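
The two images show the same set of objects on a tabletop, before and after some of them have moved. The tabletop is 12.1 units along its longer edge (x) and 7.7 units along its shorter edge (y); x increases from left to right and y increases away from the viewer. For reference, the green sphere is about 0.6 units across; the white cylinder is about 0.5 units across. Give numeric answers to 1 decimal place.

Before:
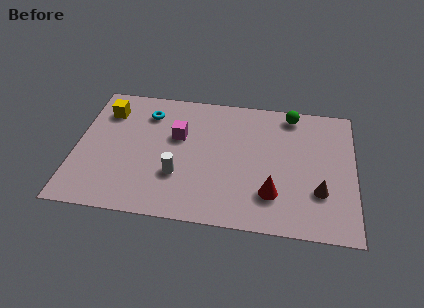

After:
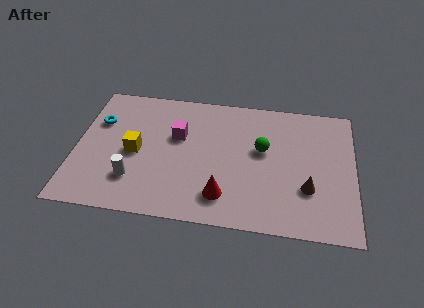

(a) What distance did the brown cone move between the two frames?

0.5

The brown cone moved from about (10.6, 2.4) to (10.1, 2.5), a distance of √(0.5² + 0.1²) ≈ 0.5.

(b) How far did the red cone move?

2.1

The red cone moved from about (8.6, 2.0) to (6.5, 1.6), a distance of √(2.1² + 0.4²) ≈ 2.1.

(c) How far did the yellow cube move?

2.7

From (1.2, 5.9) to (2.6, 3.6), the yellow cube covered √(1.4² + 2.3²) ≈ 2.7 units.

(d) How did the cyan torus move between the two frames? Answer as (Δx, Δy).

(-2.1, -0.8)

From the two frames, the cyan torus sits at roughly (3.0, 6.0) before and (0.9, 5.2) after.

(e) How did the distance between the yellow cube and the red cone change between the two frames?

-4.0

The distance was about 8.4 in the first image and 4.4 in the second, so they moved 4.0 units closer together.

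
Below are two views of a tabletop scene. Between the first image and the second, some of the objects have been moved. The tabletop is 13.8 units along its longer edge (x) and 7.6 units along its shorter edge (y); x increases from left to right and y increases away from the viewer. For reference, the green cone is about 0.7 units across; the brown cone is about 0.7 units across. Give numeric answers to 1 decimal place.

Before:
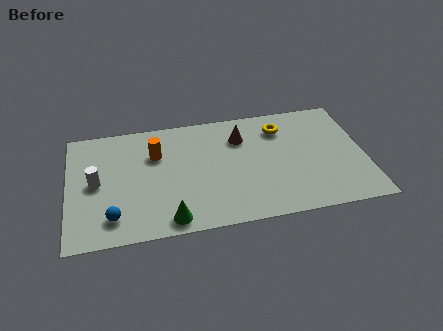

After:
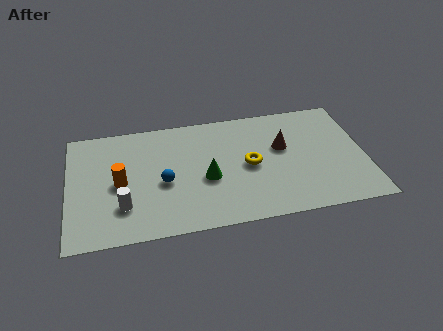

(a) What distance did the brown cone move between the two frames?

2.1

From (8.1, 5.6) to (10.0, 4.6), the brown cone covered √(1.9² + 1.0²) ≈ 2.1 units.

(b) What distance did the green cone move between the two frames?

2.9

The green cone moved from about (4.6, 0.9) to (6.4, 3.2), a distance of √(1.8² + 2.3²) ≈ 2.9.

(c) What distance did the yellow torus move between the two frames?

2.7

From (10.0, 5.9) to (8.4, 3.7), the yellow torus covered √(1.6² + 2.2²) ≈ 2.7 units.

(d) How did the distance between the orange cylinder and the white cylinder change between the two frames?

-1.6

The distance was about 3.1 in the first image and 1.5 in the second, so they moved 1.6 units closer together.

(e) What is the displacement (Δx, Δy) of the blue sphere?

(2.4, 1.8)

From the two frames, the blue sphere sits at roughly (2.0, 1.5) before and (4.4, 3.3) after.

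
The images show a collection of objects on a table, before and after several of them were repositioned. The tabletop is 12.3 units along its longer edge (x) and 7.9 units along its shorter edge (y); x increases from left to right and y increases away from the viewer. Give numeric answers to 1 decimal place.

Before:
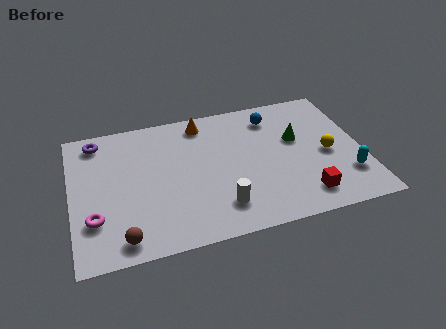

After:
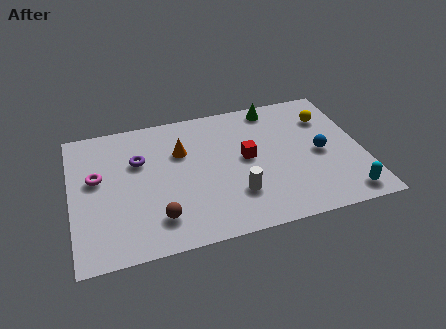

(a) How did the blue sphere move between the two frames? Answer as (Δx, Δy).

(1.8, -2.7)

From the two frames, the blue sphere sits at roughly (8.7, 6.4) before and (10.5, 3.7) after.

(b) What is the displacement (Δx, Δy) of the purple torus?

(1.7, -1.6)

The purple torus was at about (1.2, 6.8) and moved to about (2.9, 5.2).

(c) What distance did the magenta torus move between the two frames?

2.3

The magenta torus moved from about (0.9, 2.3) to (1.1, 4.6), a distance of √(0.2² + 2.3²) ≈ 2.3.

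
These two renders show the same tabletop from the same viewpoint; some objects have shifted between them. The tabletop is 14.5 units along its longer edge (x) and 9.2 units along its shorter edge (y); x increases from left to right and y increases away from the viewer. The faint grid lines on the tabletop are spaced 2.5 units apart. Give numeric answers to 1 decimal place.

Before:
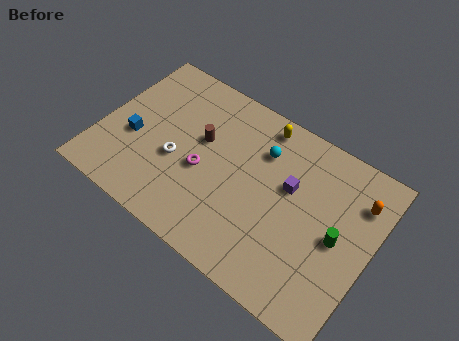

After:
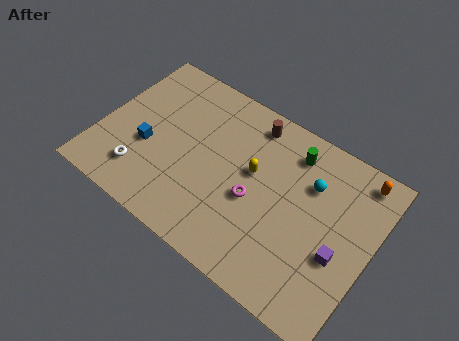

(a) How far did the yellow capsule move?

2.8

From (8.0, 8.1) to (8.1, 5.3), the yellow capsule covered √(0.1² + 2.8²) ≈ 2.8 units.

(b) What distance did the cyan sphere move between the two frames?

2.7

From (8.3, 6.7) to (11.0, 6.4), the cyan sphere covered √(2.7² + 0.3²) ≈ 2.7 units.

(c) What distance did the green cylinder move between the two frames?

4.3

The green cylinder moved from about (12.8, 4.4) to (9.8, 7.5), a distance of √(3.0² + 3.1²) ≈ 4.3.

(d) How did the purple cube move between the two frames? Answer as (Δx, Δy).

(3.0, -2.0)

From the two frames, the purple cube sits at roughly (10.0, 5.6) before and (13.0, 3.6) after.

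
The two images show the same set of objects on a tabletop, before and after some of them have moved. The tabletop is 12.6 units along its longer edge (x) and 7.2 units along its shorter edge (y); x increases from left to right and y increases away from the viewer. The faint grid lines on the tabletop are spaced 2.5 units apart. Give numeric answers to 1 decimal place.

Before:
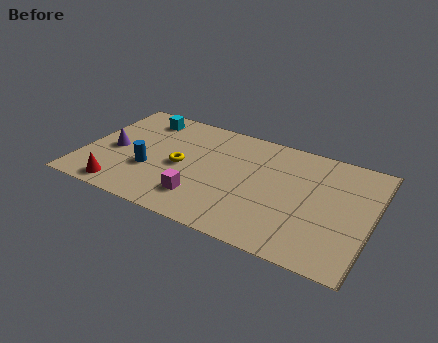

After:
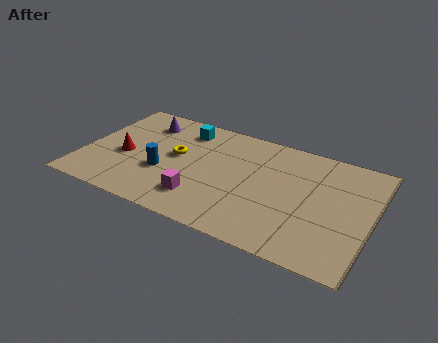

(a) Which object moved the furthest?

the purple cone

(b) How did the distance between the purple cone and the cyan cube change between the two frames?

-1.0

They were about 2.8 units apart before and 1.8 after — 1.0 units closer together.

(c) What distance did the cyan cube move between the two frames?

1.9

The cyan cube was near (2.2, 6.0) before and (4.1, 5.9) after, so it travelled √(1.9² + 0.1²) ≈ 1.9 units.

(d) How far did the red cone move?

2.2

From (2.0, 0.9) to (1.8, 3.1), the red cone covered √(0.2² + 2.2²) ≈ 2.2 units.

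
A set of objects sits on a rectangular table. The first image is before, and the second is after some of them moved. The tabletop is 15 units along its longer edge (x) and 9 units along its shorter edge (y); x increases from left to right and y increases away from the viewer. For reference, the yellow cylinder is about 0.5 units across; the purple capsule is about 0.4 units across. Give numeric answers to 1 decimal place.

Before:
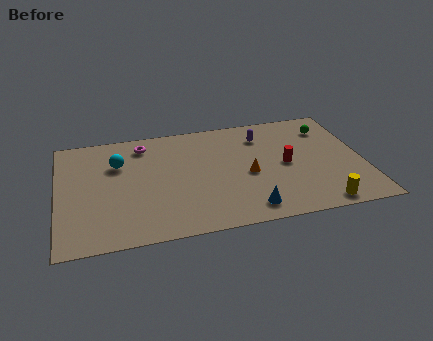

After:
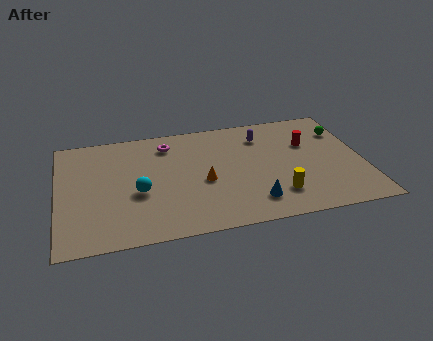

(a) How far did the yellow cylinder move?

2.3

The yellow cylinder moved from about (12.6, 0.9) to (10.6, 2.1), a distance of √(2.0² + 1.2²) ≈ 2.3.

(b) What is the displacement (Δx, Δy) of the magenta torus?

(1.2, -0.2)

The magenta torus was at about (4.3, 7.5) and moved to about (5.5, 7.3).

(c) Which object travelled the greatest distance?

the cyan sphere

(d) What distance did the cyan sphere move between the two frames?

2.7

The cyan sphere moved from about (3.0, 6.2) to (3.9, 3.7), a distance of √(0.9² + 2.5²) ≈ 2.7.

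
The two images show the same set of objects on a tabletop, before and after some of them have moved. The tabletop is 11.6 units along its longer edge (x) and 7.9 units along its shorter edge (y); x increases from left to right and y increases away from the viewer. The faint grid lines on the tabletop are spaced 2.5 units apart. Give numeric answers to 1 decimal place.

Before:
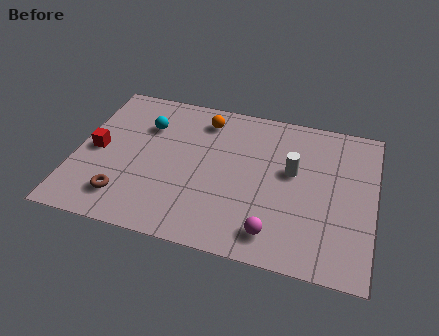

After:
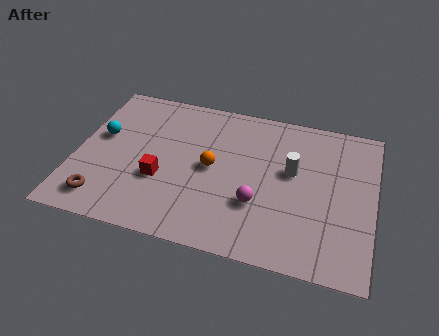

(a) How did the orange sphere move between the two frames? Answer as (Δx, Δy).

(0.5, -2.5)

The orange sphere was at about (4.8, 6.5) and moved to about (5.3, 4.0).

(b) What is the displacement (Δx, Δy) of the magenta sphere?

(-0.7, 1.3)

The magenta sphere was at about (7.9, 1.3) and moved to about (7.2, 2.6).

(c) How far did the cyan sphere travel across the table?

2.0

The cyan sphere moved from about (2.6, 5.6) to (0.9, 4.6), a distance of √(1.7² + 1.0²) ≈ 2.0.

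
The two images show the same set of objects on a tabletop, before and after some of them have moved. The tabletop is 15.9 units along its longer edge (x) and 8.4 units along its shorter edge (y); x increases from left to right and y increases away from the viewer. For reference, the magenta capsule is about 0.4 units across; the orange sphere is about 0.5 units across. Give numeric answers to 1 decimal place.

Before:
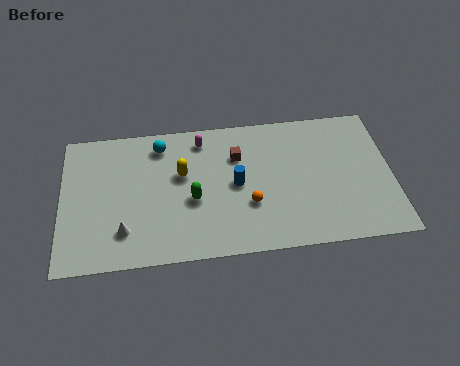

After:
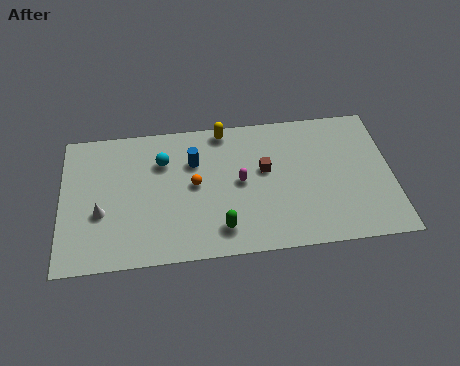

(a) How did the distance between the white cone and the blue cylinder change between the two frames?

-0.6

They were about 5.8 units apart before and 5.2 after — 0.6 units closer together.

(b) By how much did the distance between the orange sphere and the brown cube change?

+0.4

Before: roughly 3.0 units apart; after: 3.4. That's 0.4 units further apart.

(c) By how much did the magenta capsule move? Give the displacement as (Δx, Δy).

(1.8, -2.8)

The magenta capsule was at about (6.8, 7.1) and moved to about (8.6, 4.3).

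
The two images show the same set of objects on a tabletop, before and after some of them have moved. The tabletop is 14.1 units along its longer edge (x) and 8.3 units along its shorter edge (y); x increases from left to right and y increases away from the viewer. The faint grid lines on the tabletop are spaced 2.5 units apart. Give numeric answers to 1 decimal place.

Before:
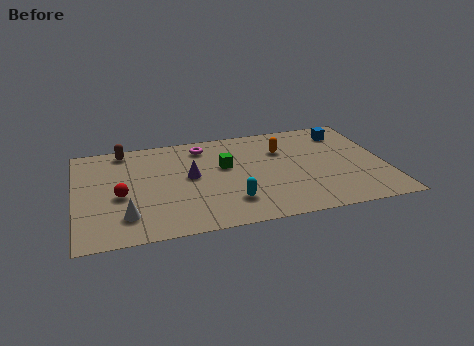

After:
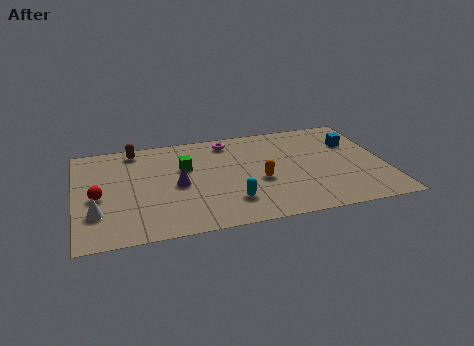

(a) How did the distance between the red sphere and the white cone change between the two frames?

-0.4

They were about 1.7 units apart before and 1.3 after — 0.4 units closer together.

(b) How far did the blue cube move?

1.0

From (12.5, 6.7) to (12.8, 5.7), the blue cube covered √(0.3² + 1.0²) ≈ 1.0 units.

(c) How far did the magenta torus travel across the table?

1.2

The magenta torus moved from about (5.9, 6.9) to (7.1, 7.1), a distance of √(1.2² + 0.2²) ≈ 1.2.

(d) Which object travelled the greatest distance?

the orange capsule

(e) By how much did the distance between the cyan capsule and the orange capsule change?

-2.6

Before: roughly 4.6 units apart; after: 2.0. That's 2.6 units closer together.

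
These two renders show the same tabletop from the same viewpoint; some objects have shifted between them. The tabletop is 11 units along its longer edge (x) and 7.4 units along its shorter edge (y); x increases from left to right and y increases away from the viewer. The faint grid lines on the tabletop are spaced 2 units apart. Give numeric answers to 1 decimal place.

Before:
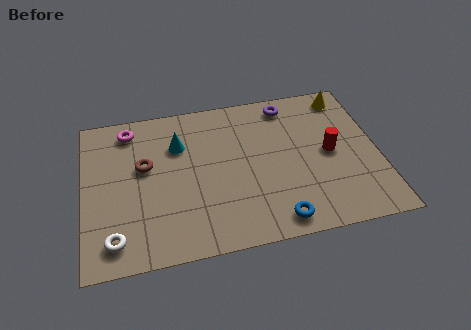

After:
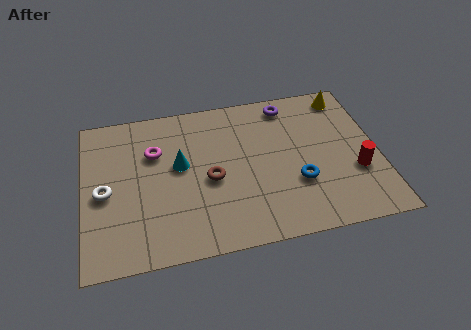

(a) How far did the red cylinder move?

1.4

From (9.2, 3.7) to (10.1, 2.6), the red cylinder covered √(0.9² + 1.1²) ≈ 1.4 units.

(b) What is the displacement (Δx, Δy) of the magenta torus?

(0.9, -1.3)

From the two frames, the magenta torus sits at roughly (1.8, 6.3) before and (2.7, 5.0) after.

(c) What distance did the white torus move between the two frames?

2.2

The white torus was near (1.1, 1.2) before and (0.8, 3.4) after, so it travelled √(0.3² + 2.2²) ≈ 2.2 units.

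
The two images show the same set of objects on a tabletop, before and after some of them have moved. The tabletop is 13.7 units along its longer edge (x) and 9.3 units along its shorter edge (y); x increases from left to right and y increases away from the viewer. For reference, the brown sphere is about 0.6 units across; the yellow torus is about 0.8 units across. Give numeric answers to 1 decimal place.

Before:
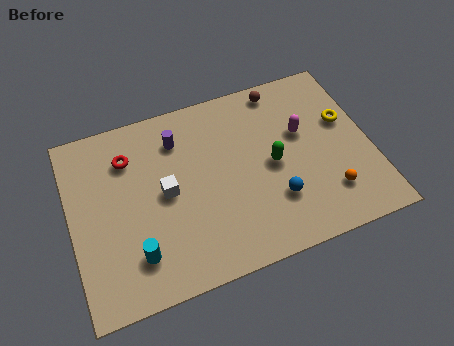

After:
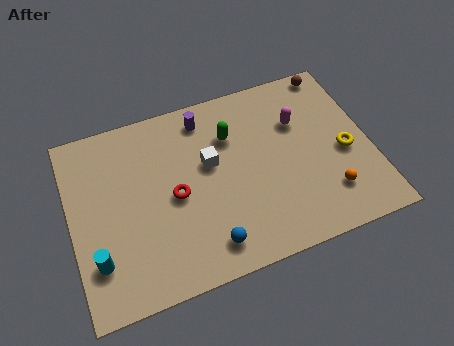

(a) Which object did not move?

the orange sphere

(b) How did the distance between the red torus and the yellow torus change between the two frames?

-2.2

They were about 10.0 units apart before and 7.8 after — 2.2 units closer together.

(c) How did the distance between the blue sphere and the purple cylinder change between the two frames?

+0.4

The distance was about 6.0 in the first image and 6.4 in the second, so they moved 0.4 units further apart.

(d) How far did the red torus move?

3.2

The red torus was near (2.8, 7.0) before and (4.7, 4.4) after, so it travelled √(1.9² + 2.6²) ≈ 3.2 units.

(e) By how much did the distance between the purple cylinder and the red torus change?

+1.6

The distance was about 2.3 in the first image and 3.9 in the second, so they moved 1.6 units further apart.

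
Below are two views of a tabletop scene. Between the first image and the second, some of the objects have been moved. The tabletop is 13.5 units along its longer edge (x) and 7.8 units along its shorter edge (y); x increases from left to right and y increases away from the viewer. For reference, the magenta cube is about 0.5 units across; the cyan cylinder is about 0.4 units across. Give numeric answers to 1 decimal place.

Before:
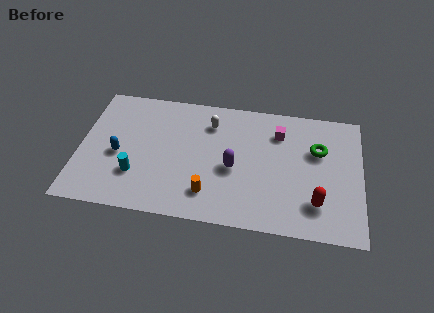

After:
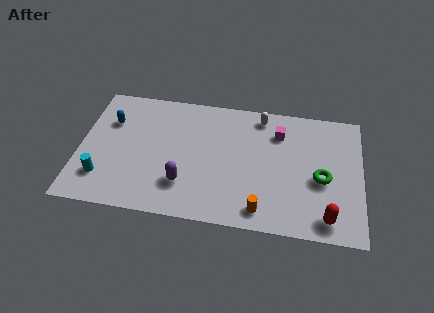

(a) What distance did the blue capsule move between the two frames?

2.1

From (1.9, 3.4) to (1.4, 5.4), the blue capsule covered √(0.5² + 2.0²) ≈ 2.1 units.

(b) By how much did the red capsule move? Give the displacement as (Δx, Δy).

(0.5, -0.8)

The red capsule was at about (11.4, 1.9) and moved to about (11.9, 1.1).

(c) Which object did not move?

the magenta cube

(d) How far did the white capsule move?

2.5

The white capsule was near (6.2, 6.0) before and (8.6, 6.8) after, so it travelled √(2.4² + 0.8²) ≈ 2.5 units.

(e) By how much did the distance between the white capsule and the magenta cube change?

-2.0

Before: roughly 3.3 units apart; after: 1.3. That's 2.0 units closer together.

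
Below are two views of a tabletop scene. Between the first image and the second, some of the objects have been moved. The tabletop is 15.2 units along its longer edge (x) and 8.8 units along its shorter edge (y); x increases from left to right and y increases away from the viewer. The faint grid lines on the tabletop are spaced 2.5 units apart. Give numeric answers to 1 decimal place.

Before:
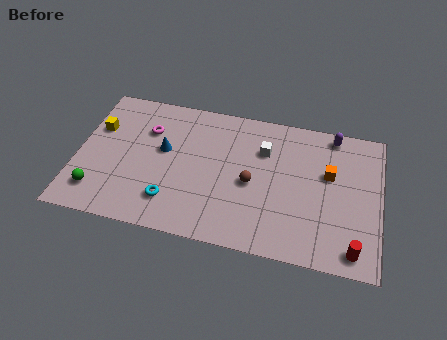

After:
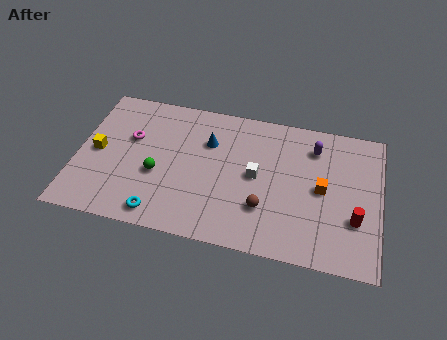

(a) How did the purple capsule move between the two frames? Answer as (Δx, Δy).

(-0.9, -1.0)

The purple capsule started near (12.7, 7.9) and ended near (11.8, 6.9).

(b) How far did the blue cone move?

2.4

From (4.3, 5.1) to (6.5, 6.1), the blue cone covered √(2.2² + 1.0²) ≈ 2.4 units.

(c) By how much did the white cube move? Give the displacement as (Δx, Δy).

(-0.3, -1.7)

The white cube started near (9.3, 6.2) and ended near (9.0, 4.5).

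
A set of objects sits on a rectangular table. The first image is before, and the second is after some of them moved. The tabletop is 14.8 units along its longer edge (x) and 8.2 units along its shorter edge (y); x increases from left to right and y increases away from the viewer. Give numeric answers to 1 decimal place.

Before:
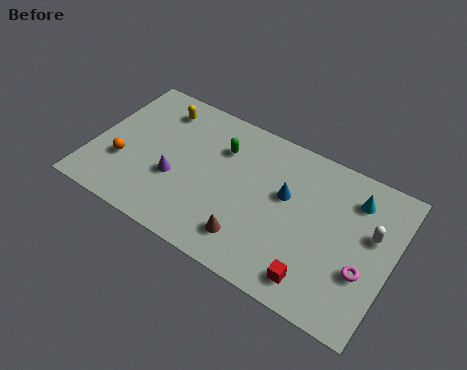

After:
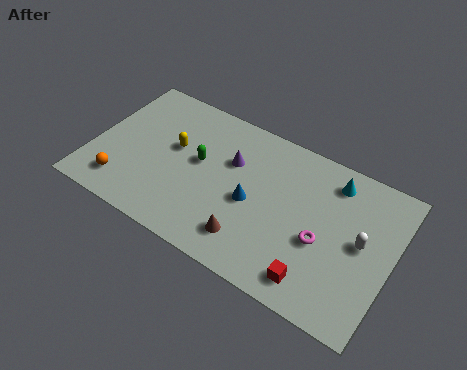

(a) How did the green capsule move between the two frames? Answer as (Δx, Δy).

(-0.9, -1.3)

From the two frames, the green capsule sits at roughly (6.1, 5.9) before and (5.2, 4.6) after.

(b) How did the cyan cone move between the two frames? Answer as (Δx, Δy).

(-1.1, 0.4)

The cyan cone started near (12.7, 6.4) and ended near (11.6, 6.8).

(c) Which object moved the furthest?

the purple cone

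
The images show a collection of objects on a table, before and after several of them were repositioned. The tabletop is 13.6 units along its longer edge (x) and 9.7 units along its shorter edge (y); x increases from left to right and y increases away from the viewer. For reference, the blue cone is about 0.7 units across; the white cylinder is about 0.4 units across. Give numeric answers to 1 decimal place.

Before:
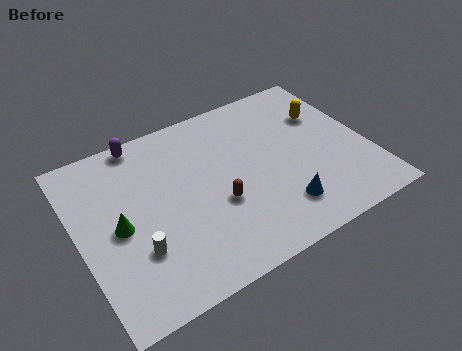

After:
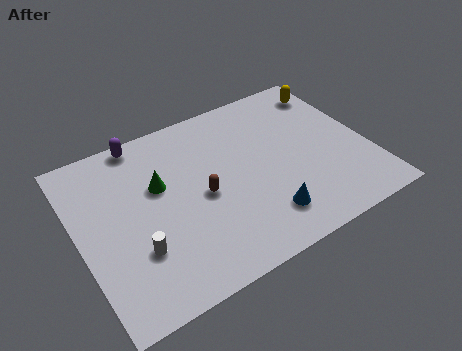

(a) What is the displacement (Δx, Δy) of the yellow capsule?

(0.6, 1.4)

From the two frames, the yellow capsule sits at roughly (12.0, 6.6) before and (12.6, 8.0) after.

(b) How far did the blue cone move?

0.8

The blue cone was near (9.0, 2.1) before and (8.2, 2.0) after, so it travelled √(0.8² + 0.1²) ≈ 0.8 units.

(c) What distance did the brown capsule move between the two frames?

1.0

The brown capsule was near (6.3, 3.7) before and (5.7, 4.5) after, so it travelled √(0.6² + 0.8²) ≈ 1.0 units.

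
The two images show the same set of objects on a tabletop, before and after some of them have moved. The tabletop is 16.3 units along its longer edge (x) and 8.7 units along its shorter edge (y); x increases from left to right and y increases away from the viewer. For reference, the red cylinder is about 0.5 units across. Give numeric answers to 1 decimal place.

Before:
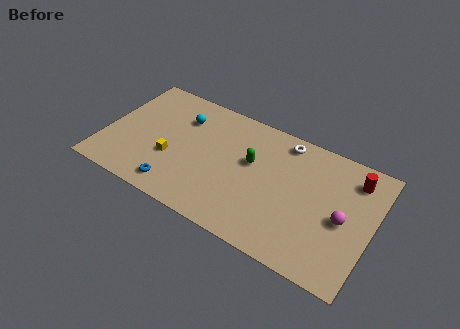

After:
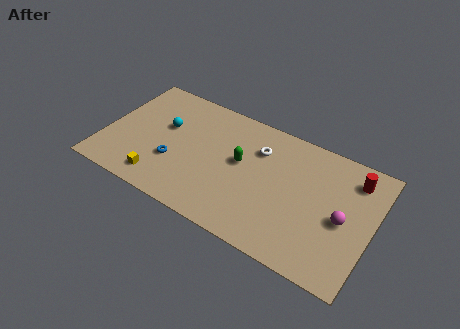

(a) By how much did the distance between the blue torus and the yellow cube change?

-0.3

The distance was about 2.0 in the first image and 1.7 in the second, so they moved 0.3 units closer together.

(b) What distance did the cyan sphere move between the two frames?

1.4

From (4.4, 6.4) to (3.5, 5.3), the cyan sphere covered √(0.9² + 1.1²) ≈ 1.4 units.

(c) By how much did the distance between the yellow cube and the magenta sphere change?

+0.7

Before: roughly 10.4 units apart; after: 11.1. That's 0.7 units further apart.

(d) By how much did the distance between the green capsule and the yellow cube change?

+0.6

The distance was about 5.1 in the first image and 5.7 in the second, so they moved 0.6 units further apart.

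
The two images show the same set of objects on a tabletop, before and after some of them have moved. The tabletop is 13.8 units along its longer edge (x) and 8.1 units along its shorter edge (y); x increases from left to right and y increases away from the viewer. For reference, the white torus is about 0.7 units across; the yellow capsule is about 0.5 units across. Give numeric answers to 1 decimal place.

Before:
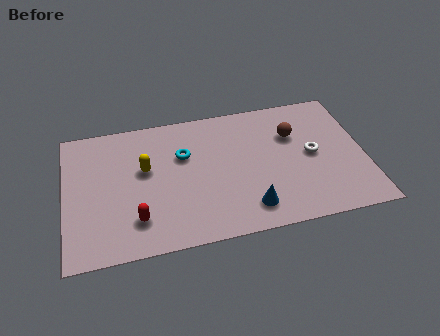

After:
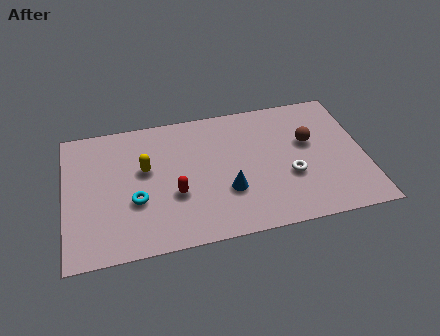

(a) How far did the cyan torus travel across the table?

3.3

From (5.5, 5.3) to (3.2, 3.0), the cyan torus covered √(2.3² + 2.3²) ≈ 3.3 units.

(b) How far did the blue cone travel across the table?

1.5

The blue cone moved from about (8.3, 1.5) to (7.4, 2.7), a distance of √(0.9² + 1.2²) ≈ 1.5.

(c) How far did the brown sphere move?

0.9

From (10.6, 5.5) to (11.3, 4.9), the brown sphere covered √(0.7² + 0.6²) ≈ 0.9 units.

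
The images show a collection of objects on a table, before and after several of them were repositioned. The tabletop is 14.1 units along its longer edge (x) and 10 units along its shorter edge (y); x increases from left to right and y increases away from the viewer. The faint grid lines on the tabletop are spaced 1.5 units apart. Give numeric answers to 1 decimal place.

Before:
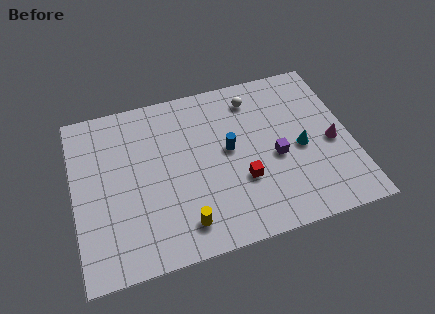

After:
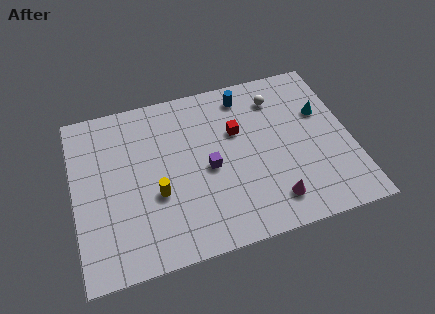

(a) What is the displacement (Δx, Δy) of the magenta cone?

(-3.3, -2.6)

From the two frames, the magenta cone sits at roughly (13.1, 4.4) before and (9.8, 1.8) after.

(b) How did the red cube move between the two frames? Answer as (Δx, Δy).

(0.0, 3.0)

From the two frames, the red cube sits at roughly (8.4, 3.4) before and (8.4, 6.4) after.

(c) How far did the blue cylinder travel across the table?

3.3

The blue cylinder was near (7.9, 5.4) before and (9.0, 8.5) after, so it travelled √(1.1² + 3.1²) ≈ 3.3 units.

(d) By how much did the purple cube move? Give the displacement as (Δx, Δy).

(-3.4, 0.3)

The purple cube started near (10.2, 4.3) and ended near (6.8, 4.6).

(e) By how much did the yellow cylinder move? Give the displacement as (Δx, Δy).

(-1.2, 2.1)

The yellow cylinder started near (5.3, 1.7) and ended near (4.1, 3.8).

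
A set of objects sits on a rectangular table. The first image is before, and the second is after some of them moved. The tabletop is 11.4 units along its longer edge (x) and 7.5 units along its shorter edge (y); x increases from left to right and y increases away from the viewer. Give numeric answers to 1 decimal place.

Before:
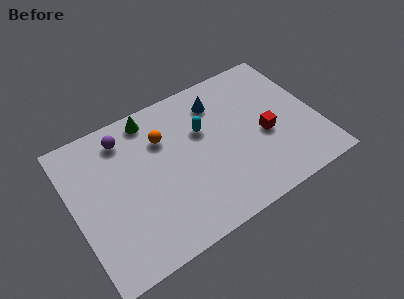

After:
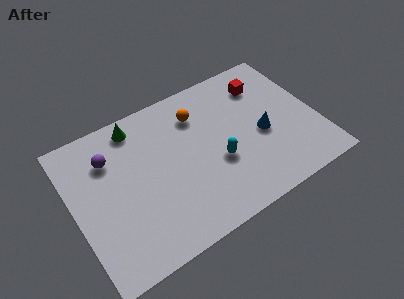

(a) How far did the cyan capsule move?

1.9

The cyan capsule moved from about (6.2, 4.8) to (6.6, 2.9), a distance of √(0.4² + 1.9²) ≈ 1.9.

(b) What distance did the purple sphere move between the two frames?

1.1

The purple sphere moved from about (2.7, 6.2) to (1.9, 5.5), a distance of √(0.8² + 0.7²) ≈ 1.1.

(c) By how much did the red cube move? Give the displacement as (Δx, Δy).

(0.4, 2.6)

From the two frames, the red cube sits at roughly (8.9, 3.2) before and (9.3, 5.8) after.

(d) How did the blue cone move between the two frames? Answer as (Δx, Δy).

(1.7, -2.6)

The blue cone started near (7.1, 5.9) and ended near (8.8, 3.3).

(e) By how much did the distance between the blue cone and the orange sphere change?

+0.8

They were about 2.8 units apart before and 3.6 after — 0.8 units further apart.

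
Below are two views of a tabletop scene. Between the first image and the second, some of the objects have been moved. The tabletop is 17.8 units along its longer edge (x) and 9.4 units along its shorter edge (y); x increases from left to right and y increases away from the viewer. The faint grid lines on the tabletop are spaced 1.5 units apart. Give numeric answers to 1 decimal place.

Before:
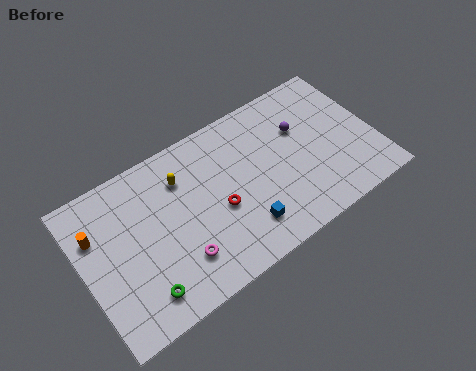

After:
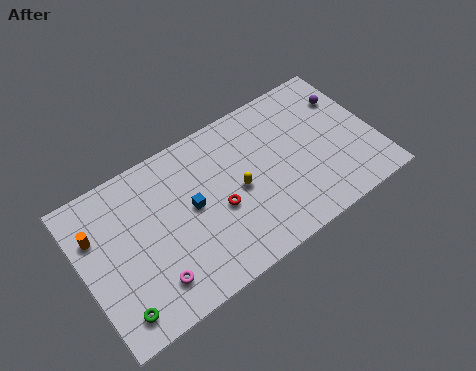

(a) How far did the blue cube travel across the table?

4.0

The blue cube was near (9.3, 2.1) before and (6.6, 5.0) after, so it travelled √(2.7² + 2.9²) ≈ 4.0 units.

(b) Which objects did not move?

the red torus and the orange cylinder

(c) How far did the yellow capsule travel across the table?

4.0

The yellow capsule was near (6.3, 7.0) before and (9.4, 4.5) after, so it travelled √(3.1² + 2.5²) ≈ 4.0 units.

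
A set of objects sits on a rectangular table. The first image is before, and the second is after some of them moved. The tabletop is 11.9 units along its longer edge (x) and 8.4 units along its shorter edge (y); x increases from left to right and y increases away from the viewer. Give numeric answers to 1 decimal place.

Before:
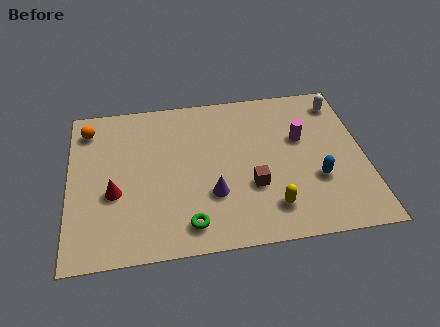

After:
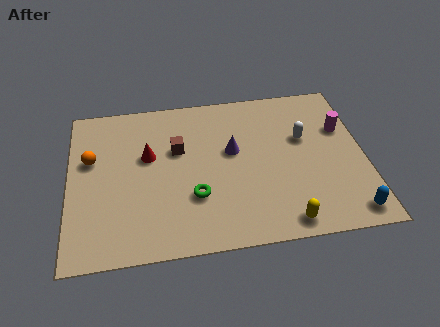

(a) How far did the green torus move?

1.4

The green torus moved from about (4.7, 1.3) to (5.0, 2.7), a distance of √(0.3² + 1.4²) ≈ 1.4.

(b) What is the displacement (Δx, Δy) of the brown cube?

(-2.9, 2.4)

From the two frames, the brown cube sits at roughly (7.3, 2.9) before and (4.4, 5.3) after.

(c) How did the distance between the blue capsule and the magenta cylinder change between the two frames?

+2.1

The distance was about 2.4 in the first image and 4.5 in the second, so they moved 2.1 units further apart.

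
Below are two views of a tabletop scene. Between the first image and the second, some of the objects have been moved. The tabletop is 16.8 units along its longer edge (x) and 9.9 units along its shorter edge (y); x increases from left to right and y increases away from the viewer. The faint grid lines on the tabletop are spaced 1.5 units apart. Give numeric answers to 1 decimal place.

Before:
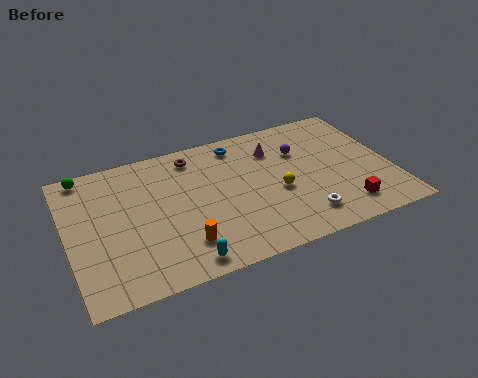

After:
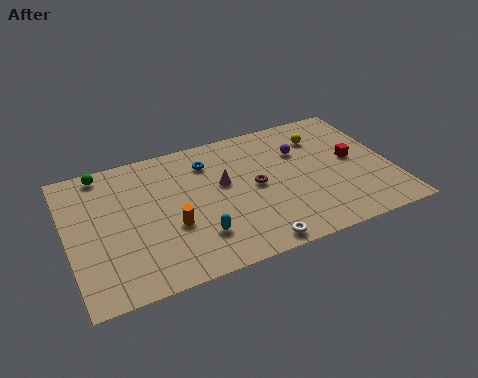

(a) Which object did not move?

the purple sphere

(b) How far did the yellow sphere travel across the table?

4.3

The yellow sphere moved from about (10.8, 4.2) to (13.5, 7.5), a distance of √(2.7² + 3.3²) ≈ 4.3.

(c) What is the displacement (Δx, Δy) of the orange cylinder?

(-0.4, 1.4)

The orange cylinder started near (5.6, 2.3) and ended near (5.2, 3.7).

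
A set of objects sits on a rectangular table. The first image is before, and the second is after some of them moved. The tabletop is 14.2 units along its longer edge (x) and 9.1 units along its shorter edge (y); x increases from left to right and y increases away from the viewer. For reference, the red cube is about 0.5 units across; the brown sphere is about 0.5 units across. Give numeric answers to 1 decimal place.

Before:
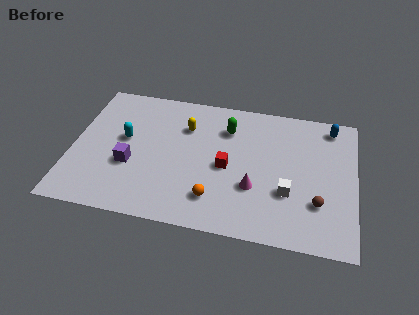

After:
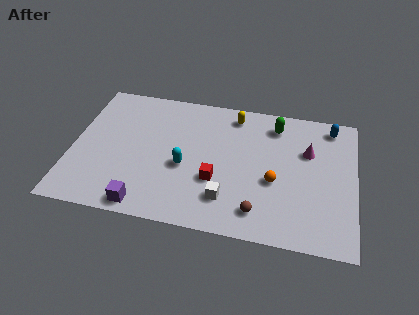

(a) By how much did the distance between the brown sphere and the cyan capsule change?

-5.7

Before: roughly 10.1 units apart; after: 4.4. That's 5.7 units closer together.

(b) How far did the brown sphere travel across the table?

3.1

The brown sphere moved from about (12.4, 2.7) to (9.5, 1.6), a distance of √(2.9² + 1.1²) ≈ 3.1.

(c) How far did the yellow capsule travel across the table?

2.7

The yellow capsule was near (5.6, 6.5) before and (8.0, 7.8) after, so it travelled √(2.4² + 1.3²) ≈ 2.7 units.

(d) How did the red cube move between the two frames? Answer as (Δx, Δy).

(-0.5, -1.0)

The red cube started near (7.8, 4.2) and ended near (7.3, 3.2).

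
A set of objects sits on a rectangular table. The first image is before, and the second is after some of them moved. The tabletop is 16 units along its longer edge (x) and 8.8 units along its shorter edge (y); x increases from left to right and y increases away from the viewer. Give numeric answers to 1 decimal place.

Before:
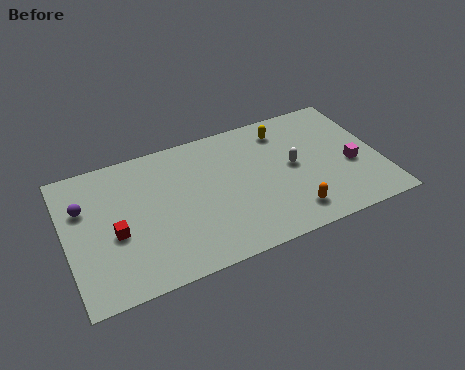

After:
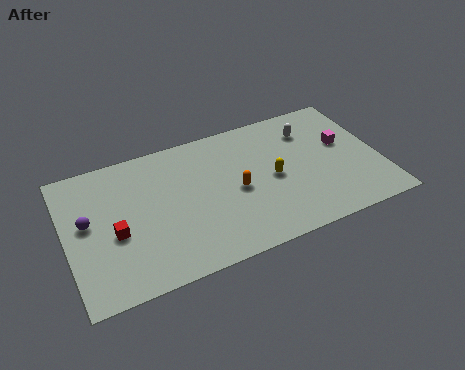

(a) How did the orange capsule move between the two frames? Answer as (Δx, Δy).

(-2.5, 2.5)

The orange capsule started near (11.1, 1.6) and ended near (8.6, 4.1).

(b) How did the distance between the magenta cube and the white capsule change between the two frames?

-0.9

They were about 3.1 units apart before and 2.2 after — 0.9 units closer together.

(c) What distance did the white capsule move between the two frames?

2.4

The white capsule moved from about (11.6, 4.6) to (12.7, 6.7), a distance of √(1.1² + 2.1²) ≈ 2.4.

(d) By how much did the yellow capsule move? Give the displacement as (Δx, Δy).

(-0.9, -3.0)

The yellow capsule started near (11.4, 7.2) and ended near (10.5, 4.2).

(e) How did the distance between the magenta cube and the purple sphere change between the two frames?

-0.5

Before: roughly 13.7 units apart; after: 13.2. That's 0.5 units closer together.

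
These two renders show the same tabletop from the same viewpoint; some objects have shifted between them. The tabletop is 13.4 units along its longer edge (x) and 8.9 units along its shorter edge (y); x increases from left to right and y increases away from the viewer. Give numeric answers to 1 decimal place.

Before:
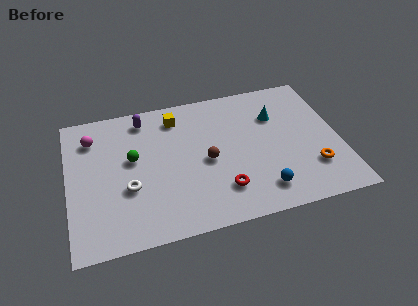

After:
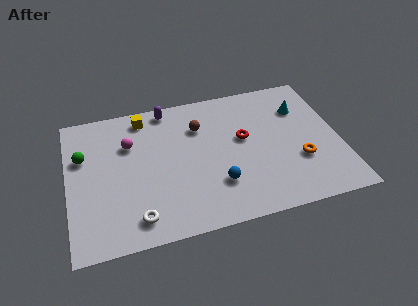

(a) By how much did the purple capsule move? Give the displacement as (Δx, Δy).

(1.2, 0.4)

From the two frames, the purple capsule sits at roughly (3.9, 7.6) before and (5.1, 8.0) after.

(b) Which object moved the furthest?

the red torus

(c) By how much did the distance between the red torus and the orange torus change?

-1.2

Before: roughly 4.5 units apart; after: 3.3. That's 1.2 units closer together.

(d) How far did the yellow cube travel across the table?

1.6

The yellow cube was near (5.5, 7.3) before and (3.9, 7.7) after, so it travelled √(1.6² + 0.4²) ≈ 1.6 units.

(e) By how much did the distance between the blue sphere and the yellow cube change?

-0.7

The distance was about 6.9 in the first image and 6.2 in the second, so they moved 0.7 units closer together.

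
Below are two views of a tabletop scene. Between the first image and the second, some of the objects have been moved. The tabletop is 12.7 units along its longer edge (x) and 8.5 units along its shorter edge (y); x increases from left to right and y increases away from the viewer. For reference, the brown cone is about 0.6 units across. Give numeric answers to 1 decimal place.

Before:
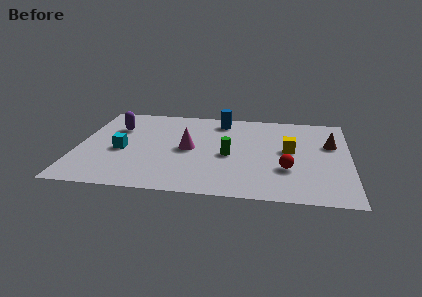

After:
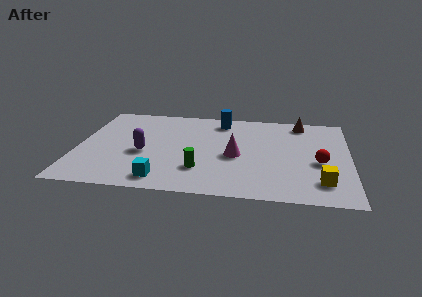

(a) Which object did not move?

the blue cylinder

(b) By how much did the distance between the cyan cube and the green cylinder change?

-3.0

The distance was about 5.0 in the first image and 2.0 in the second, so they moved 3.0 units closer together.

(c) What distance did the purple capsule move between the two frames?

2.7

From (1.7, 5.9) to (3.1, 3.6), the purple capsule covered √(1.4² + 2.3²) ≈ 2.7 units.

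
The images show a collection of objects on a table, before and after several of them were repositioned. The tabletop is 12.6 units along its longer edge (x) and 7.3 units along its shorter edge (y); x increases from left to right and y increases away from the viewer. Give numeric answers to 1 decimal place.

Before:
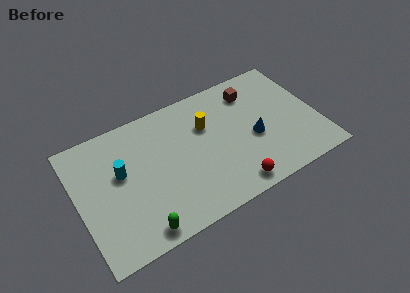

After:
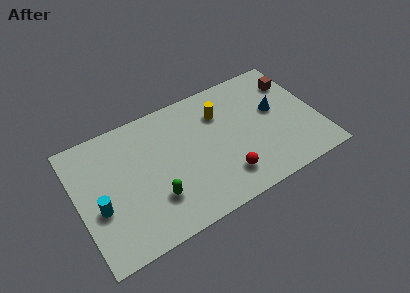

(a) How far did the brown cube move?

2.2

The brown cube moved from about (9.5, 5.8) to (11.7, 5.5), a distance of √(2.2² + 0.3²) ≈ 2.2.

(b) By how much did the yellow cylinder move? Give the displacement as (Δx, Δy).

(0.8, 0.4)

The yellow cylinder started near (6.9, 4.9) and ended near (7.7, 5.3).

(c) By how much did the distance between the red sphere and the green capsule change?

-1.3

They were about 4.9 units apart before and 3.6 after — 1.3 units closer together.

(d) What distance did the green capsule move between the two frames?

1.6

The green capsule moved from about (2.8, 0.8) to (3.8, 2.1), a distance of √(1.0² + 1.3²) ≈ 1.6.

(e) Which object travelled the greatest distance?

the brown cube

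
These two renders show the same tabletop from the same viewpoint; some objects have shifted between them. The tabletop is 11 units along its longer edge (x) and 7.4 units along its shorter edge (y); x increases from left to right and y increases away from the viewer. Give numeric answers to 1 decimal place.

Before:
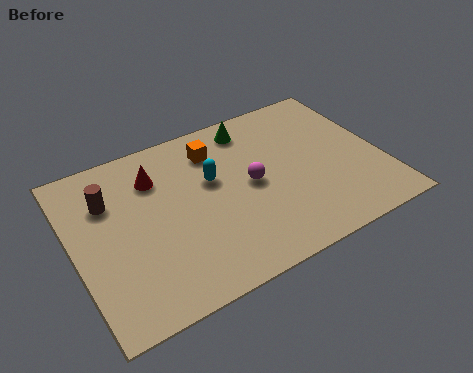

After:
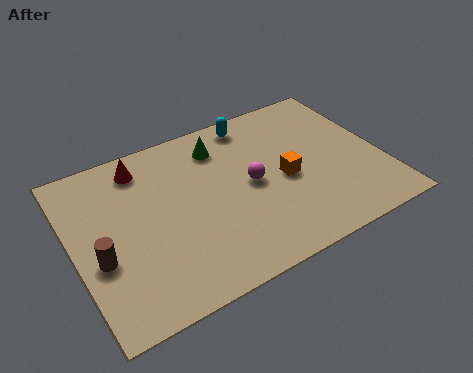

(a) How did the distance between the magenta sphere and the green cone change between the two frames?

-0.3

The distance was about 2.6 in the first image and 2.3 in the second, so they moved 0.3 units closer together.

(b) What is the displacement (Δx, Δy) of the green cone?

(-1.2, -0.4)

The green cone started near (6.7, 6.3) and ended near (5.5, 5.9).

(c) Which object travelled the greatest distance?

the orange cube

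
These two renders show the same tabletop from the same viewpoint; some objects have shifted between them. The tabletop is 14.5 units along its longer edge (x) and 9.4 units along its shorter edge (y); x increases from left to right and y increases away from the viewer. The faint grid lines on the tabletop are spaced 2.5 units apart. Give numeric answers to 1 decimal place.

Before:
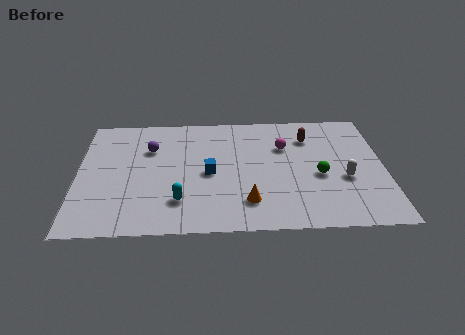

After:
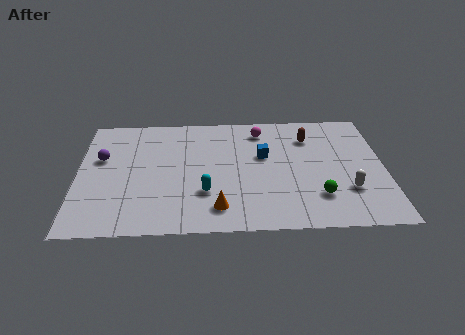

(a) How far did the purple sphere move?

2.4

From (3.4, 6.5) to (1.1, 5.8), the purple sphere covered √(2.3² + 0.7²) ≈ 2.4 units.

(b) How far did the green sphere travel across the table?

1.6

From (11.4, 4.0) to (11.3, 2.4), the green sphere covered √(0.1² + 1.6²) ≈ 1.6 units.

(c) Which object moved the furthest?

the blue cube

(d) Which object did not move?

the brown capsule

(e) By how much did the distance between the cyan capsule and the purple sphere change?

+1.3

They were about 4.4 units apart before and 5.7 after — 1.3 units further apart.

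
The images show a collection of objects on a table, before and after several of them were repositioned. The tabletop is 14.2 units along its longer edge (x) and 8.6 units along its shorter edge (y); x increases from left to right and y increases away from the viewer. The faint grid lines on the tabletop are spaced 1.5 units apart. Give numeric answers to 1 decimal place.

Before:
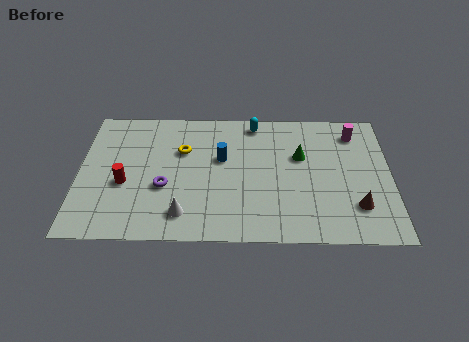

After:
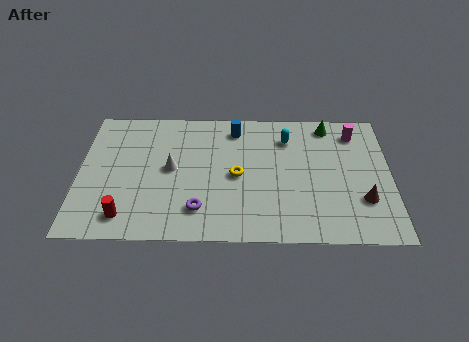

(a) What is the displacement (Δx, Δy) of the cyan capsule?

(1.5, -1.0)

The cyan capsule was at about (8.0, 7.6) and moved to about (9.5, 6.6).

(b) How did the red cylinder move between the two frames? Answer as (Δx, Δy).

(0.1, -2.1)

The red cylinder was at about (2.1, 3.5) and moved to about (2.2, 1.4).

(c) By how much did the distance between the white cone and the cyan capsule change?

-1.1

They were about 6.8 units apart before and 5.7 after — 1.1 units closer together.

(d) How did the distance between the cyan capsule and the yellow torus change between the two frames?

-0.4

The distance was about 3.8 in the first image and 3.4 in the second, so they moved 0.4 units closer together.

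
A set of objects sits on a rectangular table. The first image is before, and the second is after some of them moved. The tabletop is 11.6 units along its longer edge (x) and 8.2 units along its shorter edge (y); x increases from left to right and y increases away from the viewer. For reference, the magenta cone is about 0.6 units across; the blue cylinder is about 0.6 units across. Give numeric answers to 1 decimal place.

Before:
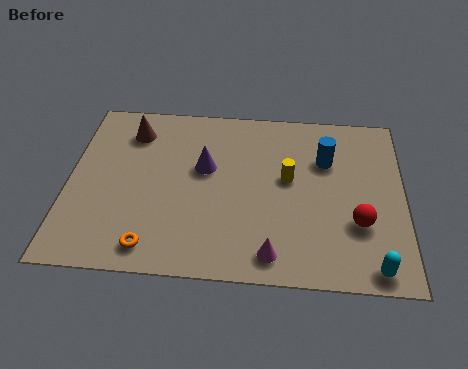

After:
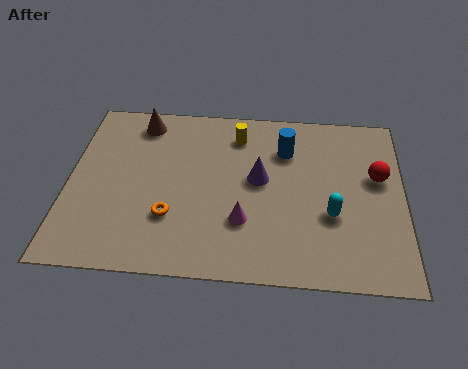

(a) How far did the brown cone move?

0.6

The brown cone moved from about (2.1, 6.5) to (2.4, 7.0), a distance of √(0.3² + 0.5²) ≈ 0.6.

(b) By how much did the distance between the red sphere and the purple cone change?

-1.6

They were about 5.7 units apart before and 4.1 after — 1.6 units closer together.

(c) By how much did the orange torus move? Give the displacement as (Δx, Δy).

(0.6, 1.4)

The orange torus started near (3.0, 1.1) and ended near (3.6, 2.5).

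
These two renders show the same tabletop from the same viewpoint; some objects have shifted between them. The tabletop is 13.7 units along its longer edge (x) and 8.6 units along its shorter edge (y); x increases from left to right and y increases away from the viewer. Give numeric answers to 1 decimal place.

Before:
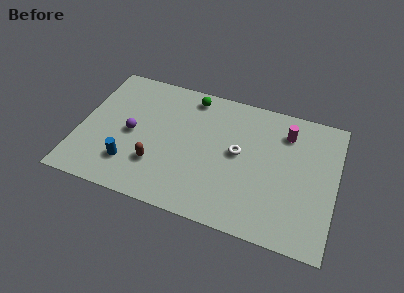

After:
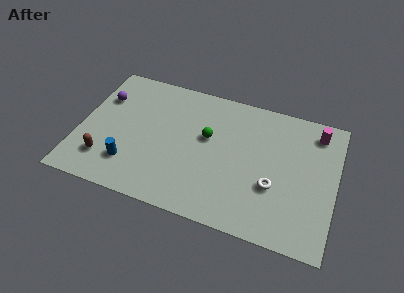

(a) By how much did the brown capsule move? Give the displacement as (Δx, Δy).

(-2.7, -0.5)

From the two frames, the brown capsule sits at roughly (4.3, 2.5) before and (1.6, 2.0) after.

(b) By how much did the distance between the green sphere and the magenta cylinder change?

+0.8

Before: roughly 5.3 units apart; after: 6.1. That's 0.8 units further apart.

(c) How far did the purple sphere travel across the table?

2.6

The purple sphere moved from about (2.8, 4.1) to (1.0, 6.0), a distance of √(1.8² + 1.9²) ≈ 2.6.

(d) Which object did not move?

the blue cylinder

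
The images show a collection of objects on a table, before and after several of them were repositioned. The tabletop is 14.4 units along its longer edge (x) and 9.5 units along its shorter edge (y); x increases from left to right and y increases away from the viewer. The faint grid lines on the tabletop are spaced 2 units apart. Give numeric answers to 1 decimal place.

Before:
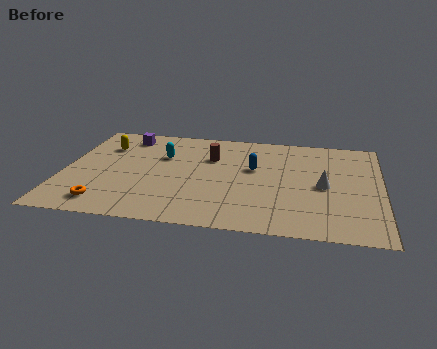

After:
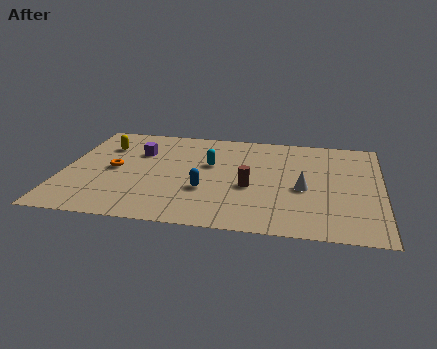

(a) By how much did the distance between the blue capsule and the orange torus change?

-3.3

Before: roughly 7.7 units apart; after: 4.4. That's 3.3 units closer together.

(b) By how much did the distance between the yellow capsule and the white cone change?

-0.8

Before: roughly 10.4 units apart; after: 9.6. That's 0.8 units closer together.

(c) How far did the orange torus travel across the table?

3.2

The orange torus was near (2.1, 1.5) before and (2.3, 4.7) after, so it travelled √(0.2² + 3.2²) ≈ 3.2 units.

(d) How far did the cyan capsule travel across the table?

2.3

The cyan capsule was near (4.4, 6.3) before and (6.6, 5.8) after, so it travelled √(2.2² + 0.5²) ≈ 2.3 units.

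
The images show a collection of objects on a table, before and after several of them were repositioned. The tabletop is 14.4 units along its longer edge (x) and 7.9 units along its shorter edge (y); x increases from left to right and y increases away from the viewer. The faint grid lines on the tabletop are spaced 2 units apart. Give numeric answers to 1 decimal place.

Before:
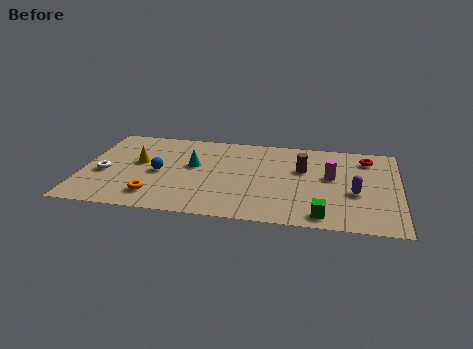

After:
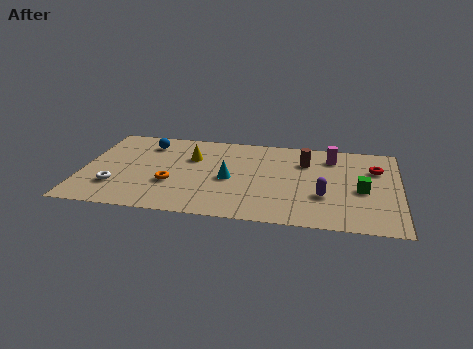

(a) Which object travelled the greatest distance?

the green cube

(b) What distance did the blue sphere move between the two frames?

2.7

From (3.5, 3.7) to (2.8, 6.3), the blue sphere covered √(0.7² + 2.6²) ≈ 2.7 units.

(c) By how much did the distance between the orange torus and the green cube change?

+1.0

They were about 7.6 units apart before and 8.6 after — 1.0 units further apart.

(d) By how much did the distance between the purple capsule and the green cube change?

-0.7

Before: roughly 2.6 units apart; after: 1.9. That's 0.7 units closer together.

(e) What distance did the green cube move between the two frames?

3.0

The green cube moved from about (11.0, 1.0) to (12.7, 3.5), a distance of √(1.7² + 2.5²) ≈ 3.0.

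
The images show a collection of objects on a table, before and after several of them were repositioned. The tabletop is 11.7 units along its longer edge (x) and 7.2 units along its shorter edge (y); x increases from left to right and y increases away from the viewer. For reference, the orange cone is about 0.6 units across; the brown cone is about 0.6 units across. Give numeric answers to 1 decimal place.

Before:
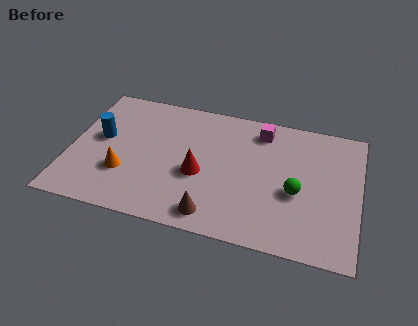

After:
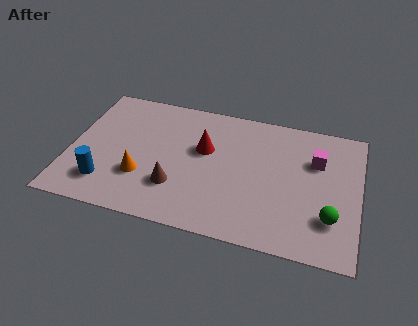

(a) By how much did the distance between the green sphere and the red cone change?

+1.8

Before: roughly 3.9 units apart; after: 5.7. That's 1.8 units further apart.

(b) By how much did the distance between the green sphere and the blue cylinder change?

+0.9

The distance was about 8.1 in the first image and 9.0 in the second, so they moved 0.9 units further apart.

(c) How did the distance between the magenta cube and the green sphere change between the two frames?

-0.4

Before: roughly 3.4 units apart; after: 3.0. That's 0.4 units closer together.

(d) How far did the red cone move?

1.4

The red cone moved from about (5.3, 3.0) to (5.4, 4.4), a distance of √(0.1² + 1.4²) ≈ 1.4.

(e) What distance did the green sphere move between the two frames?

1.7

From (9.2, 3.0) to (10.6, 2.0), the green sphere covered √(1.4² + 1.0²) ≈ 1.7 units.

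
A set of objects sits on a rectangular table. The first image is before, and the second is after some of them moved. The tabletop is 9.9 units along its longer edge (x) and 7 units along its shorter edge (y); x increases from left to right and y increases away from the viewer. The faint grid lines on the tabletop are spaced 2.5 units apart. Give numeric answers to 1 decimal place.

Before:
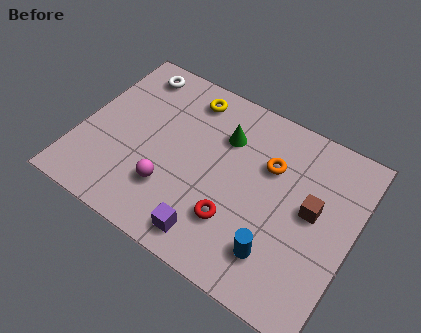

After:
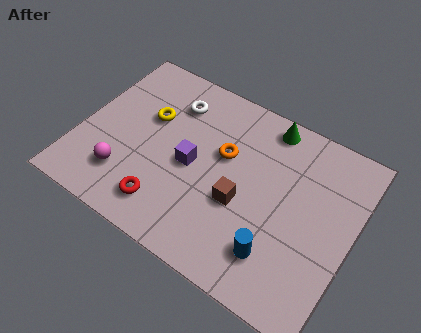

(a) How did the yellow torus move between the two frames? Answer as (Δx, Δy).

(-1.2, -1.5)

The yellow torus started near (3.5, 5.9) and ended near (2.3, 4.4).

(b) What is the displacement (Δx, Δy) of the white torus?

(1.6, -0.6)

From the two frames, the white torus sits at roughly (1.4, 6.0) before and (3.0, 5.4) after.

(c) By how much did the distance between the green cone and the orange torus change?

+0.6

Before: roughly 1.7 units apart; after: 2.3. That's 0.6 units further apart.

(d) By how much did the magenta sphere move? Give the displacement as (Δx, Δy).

(-1.6, -0.3)

The magenta sphere was at about (3.5, 2.0) and moved to about (1.9, 1.7).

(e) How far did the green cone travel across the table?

1.8

From (5.0, 5.0) to (6.4, 6.2), the green cone covered √(1.4² + 1.2²) ≈ 1.8 units.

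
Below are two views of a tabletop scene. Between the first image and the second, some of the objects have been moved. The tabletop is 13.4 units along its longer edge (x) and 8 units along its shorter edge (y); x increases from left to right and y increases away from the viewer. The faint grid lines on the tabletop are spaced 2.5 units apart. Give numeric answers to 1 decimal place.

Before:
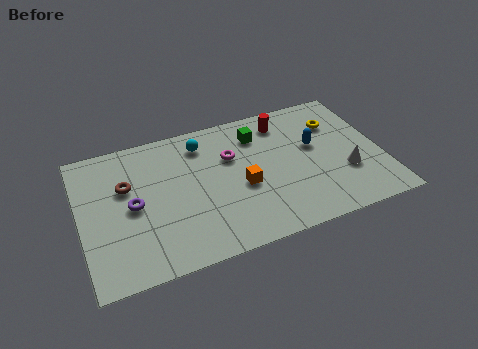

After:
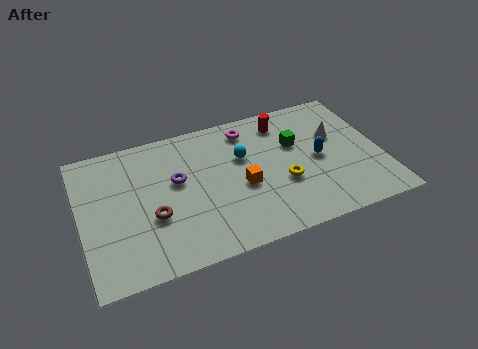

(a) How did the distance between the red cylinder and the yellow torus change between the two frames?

+1.2

Before: roughly 2.4 units apart; after: 3.6. That's 1.2 units further apart.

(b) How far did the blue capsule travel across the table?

0.8

From (10.5, 4.7) to (10.6, 3.9), the blue capsule covered √(0.1² + 0.8²) ≈ 0.8 units.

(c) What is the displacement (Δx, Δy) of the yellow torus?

(-2.7, -2.8)

The yellow torus was at about (11.6, 5.8) and moved to about (8.9, 3.0).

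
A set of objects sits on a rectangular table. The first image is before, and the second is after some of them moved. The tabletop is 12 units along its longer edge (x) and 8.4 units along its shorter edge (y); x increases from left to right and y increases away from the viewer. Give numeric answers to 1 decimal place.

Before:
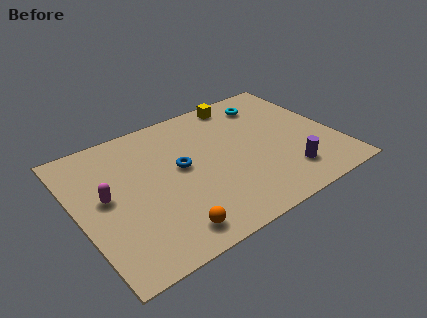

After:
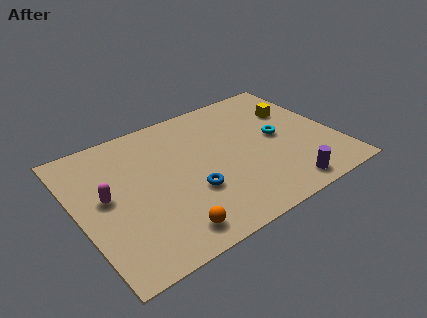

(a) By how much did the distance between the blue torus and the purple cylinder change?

-0.9

The distance was about 5.3 in the first image and 4.4 in the second, so they moved 0.9 units closer together.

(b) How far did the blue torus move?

1.7

The blue torus was near (4.8, 4.6) before and (5.0, 2.9) after, so it travelled √(0.2² + 1.7²) ≈ 1.7 units.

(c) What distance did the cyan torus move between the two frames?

2.5

The cyan torus was near (9.4, 6.8) before and (9.4, 4.3) after, so it travelled √(0.0² + 2.5²) ≈ 2.5 units.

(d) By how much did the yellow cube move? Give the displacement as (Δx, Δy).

(2.3, -1.8)

From the two frames, the yellow cube sits at roughly (8.2, 7.5) before and (10.5, 5.7) after.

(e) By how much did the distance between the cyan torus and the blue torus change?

-0.5

They were about 5.1 units apart before and 4.6 after — 0.5 units closer together.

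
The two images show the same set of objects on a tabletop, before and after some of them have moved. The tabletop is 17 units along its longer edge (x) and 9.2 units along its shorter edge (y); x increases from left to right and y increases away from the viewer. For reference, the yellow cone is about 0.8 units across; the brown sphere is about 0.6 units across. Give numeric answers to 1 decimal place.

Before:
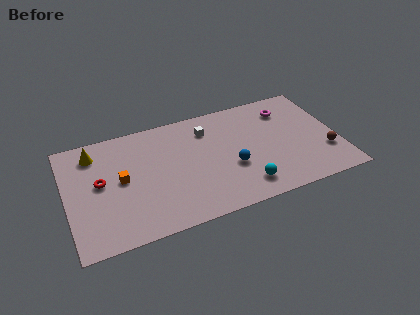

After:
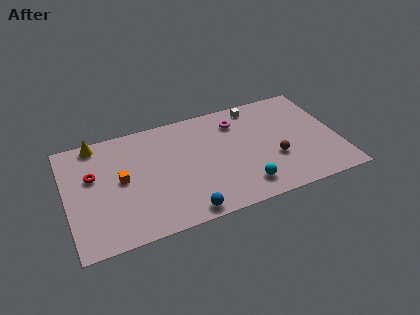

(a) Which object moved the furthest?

the blue sphere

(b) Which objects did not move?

the orange cube and the cyan sphere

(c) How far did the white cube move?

3.4

From (9.0, 7.1) to (12.2, 8.1), the white cube covered √(3.2² + 1.0²) ≈ 3.4 units.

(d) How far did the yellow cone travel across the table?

0.8

From (1.9, 7.5) to (2.1, 8.3), the yellow cone covered √(0.2² + 0.8²) ≈ 0.8 units.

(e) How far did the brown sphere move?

3.2

The brown sphere moved from about (16.1, 2.8) to (12.9, 3.3), a distance of √(3.2² + 0.5²) ≈ 3.2.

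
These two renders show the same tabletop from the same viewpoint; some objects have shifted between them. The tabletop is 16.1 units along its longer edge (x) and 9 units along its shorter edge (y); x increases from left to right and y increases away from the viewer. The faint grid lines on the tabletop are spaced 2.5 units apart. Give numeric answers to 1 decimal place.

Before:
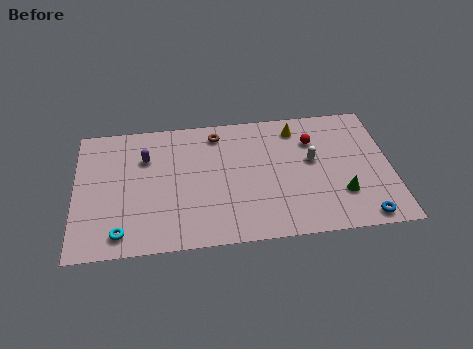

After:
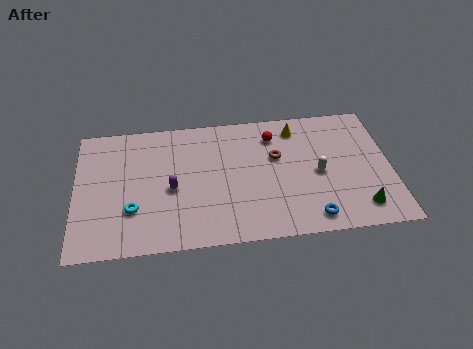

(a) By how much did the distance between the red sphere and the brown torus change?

-3.5

The distance was about 5.0 in the first image and 1.5 in the second, so they moved 3.5 units closer together.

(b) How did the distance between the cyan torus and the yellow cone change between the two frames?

-1.3

The distance was about 11.0 in the first image and 9.7 in the second, so they moved 1.3 units closer together.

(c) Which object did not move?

the yellow cone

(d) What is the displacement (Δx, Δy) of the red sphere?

(-2.0, 0.6)

From the two frames, the red sphere sits at roughly (12.2, 6.5) before and (10.2, 7.1) after.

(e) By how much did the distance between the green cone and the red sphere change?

+2.8

The distance was about 4.1 in the first image and 6.9 in the second, so they moved 2.8 units further apart.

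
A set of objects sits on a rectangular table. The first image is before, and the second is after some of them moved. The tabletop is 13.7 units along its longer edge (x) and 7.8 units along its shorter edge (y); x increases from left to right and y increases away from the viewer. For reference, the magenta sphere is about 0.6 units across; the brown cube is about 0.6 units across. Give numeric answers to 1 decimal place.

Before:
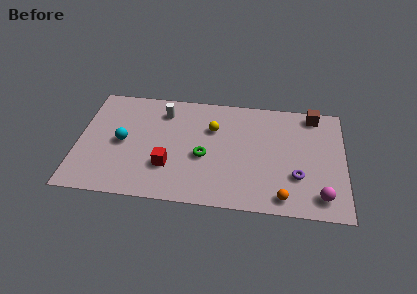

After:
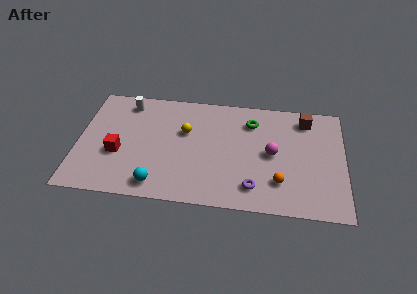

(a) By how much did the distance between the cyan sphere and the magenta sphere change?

-4.1

The distance was about 10.5 in the first image and 6.4 in the second, so they moved 4.1 units closer together.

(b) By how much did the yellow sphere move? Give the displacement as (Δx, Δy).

(-1.4, -0.4)

The yellow sphere started near (6.9, 5.3) and ended near (5.5, 4.9).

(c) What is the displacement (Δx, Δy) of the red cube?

(-2.6, 0.6)

The red cube started near (4.7, 2.4) and ended near (2.1, 3.0).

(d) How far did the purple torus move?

2.4

From (11.3, 2.5) to (9.1, 1.5), the purple torus covered √(2.2² + 1.0²) ≈ 2.4 units.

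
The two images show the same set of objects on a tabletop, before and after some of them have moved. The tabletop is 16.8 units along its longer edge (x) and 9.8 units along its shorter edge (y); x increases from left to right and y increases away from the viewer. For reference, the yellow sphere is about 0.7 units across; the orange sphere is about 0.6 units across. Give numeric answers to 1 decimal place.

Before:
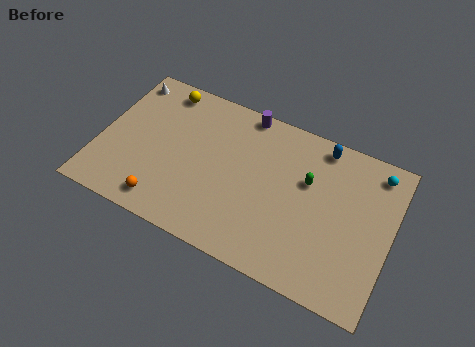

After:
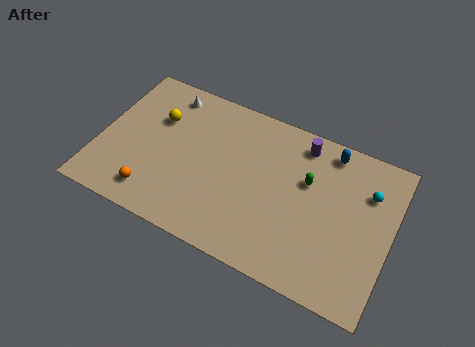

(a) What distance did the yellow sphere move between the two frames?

2.0

From (3.1, 8.6) to (3.1, 6.6), the yellow sphere covered √(0.0² + 2.0²) ≈ 2.0 units.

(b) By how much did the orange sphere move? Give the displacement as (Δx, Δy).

(-0.7, 0.3)

The orange sphere was at about (4.2, 1.4) and moved to about (3.5, 1.7).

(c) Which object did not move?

the green capsule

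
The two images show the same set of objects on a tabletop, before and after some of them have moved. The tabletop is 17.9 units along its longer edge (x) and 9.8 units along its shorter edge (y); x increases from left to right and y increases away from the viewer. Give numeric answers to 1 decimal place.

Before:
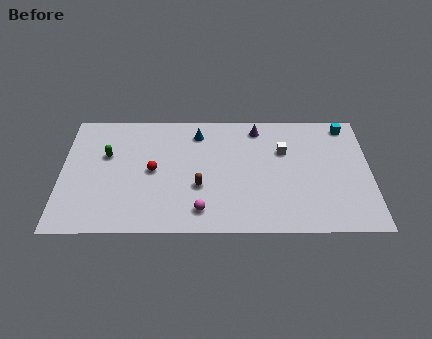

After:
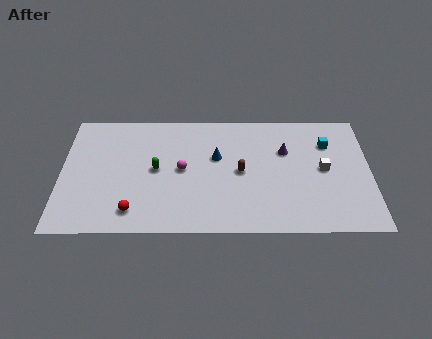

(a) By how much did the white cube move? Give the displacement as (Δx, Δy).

(2.3, -1.5)

The white cube was at about (12.9, 6.5) and moved to about (15.2, 5.0).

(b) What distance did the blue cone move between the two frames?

2.3

The blue cone was near (7.9, 8.0) before and (9.0, 6.0) after, so it travelled √(1.1² + 2.0²) ≈ 2.3 units.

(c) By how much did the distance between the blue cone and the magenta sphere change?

-4.1

The distance was about 6.3 in the first image and 2.2 in the second, so they moved 4.1 units closer together.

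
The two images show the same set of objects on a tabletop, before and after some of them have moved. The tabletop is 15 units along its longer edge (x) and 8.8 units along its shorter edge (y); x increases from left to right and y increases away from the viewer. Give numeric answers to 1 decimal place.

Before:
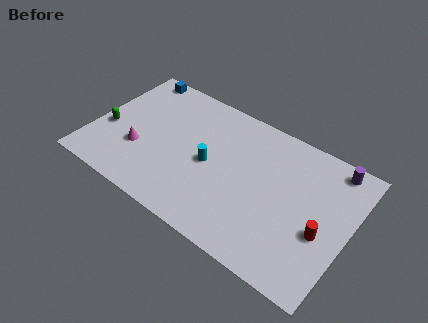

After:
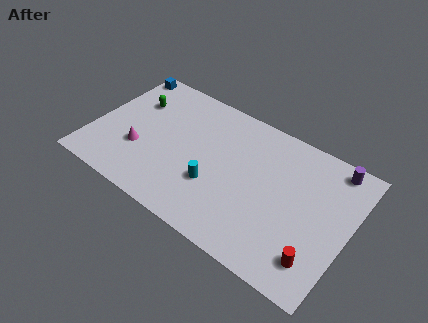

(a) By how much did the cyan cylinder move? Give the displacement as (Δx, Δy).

(0.5, -1.2)

The cyan cylinder was at about (6.9, 4.2) and moved to about (7.4, 3.0).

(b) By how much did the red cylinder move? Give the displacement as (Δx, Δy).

(0.0, -1.7)

The red cylinder started near (13.6, 3.5) and ended near (13.6, 1.8).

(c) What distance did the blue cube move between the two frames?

0.8

From (1.6, 8.0) to (0.8, 7.9), the blue cube covered √(0.8² + 0.1²) ≈ 0.8 units.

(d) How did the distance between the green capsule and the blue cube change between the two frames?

-2.4

Before: roughly 4.6 units apart; after: 2.2. That's 2.4 units closer together.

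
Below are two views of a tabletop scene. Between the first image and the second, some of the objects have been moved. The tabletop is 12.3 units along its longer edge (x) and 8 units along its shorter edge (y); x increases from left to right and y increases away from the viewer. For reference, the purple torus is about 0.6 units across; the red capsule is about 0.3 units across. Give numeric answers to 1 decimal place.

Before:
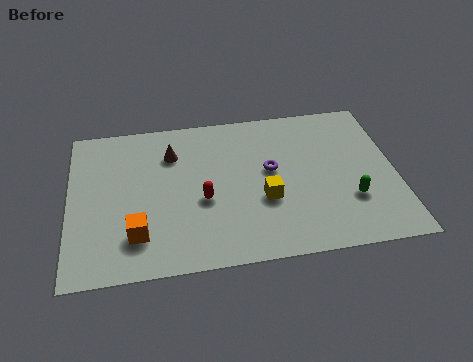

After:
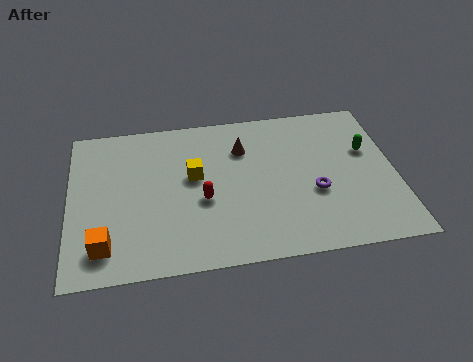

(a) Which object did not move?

the red capsule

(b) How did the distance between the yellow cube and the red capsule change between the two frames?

-1.0

They were about 2.3 units apart before and 1.3 after — 1.0 units closer together.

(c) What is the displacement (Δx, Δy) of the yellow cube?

(-2.6, 1.6)

The yellow cube was at about (7.3, 3.0) and moved to about (4.7, 4.6).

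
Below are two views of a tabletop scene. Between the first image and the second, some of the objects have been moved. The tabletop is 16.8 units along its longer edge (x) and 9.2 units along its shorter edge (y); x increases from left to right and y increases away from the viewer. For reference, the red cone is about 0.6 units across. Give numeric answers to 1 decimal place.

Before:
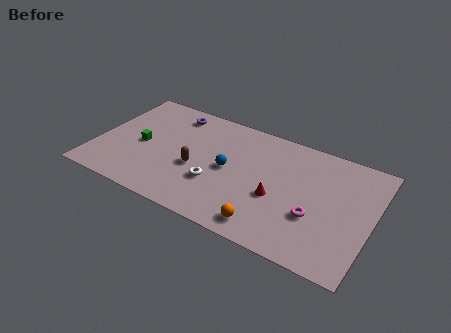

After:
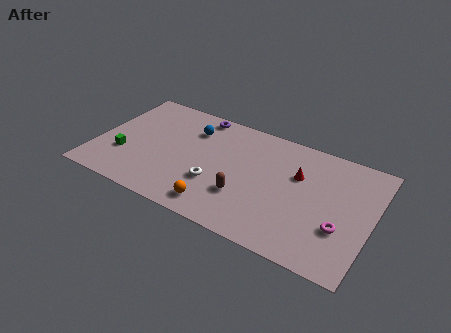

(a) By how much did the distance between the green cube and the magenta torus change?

+2.5

They were about 10.8 units apart before and 13.3 after — 2.5 units further apart.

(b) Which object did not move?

the white torus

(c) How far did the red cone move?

2.5

The red cone was near (11.2, 3.7) before and (12.2, 6.0) after, so it travelled √(1.0² + 2.3²) ≈ 2.5 units.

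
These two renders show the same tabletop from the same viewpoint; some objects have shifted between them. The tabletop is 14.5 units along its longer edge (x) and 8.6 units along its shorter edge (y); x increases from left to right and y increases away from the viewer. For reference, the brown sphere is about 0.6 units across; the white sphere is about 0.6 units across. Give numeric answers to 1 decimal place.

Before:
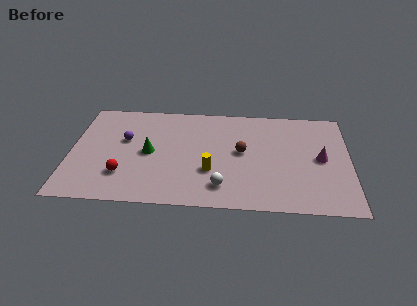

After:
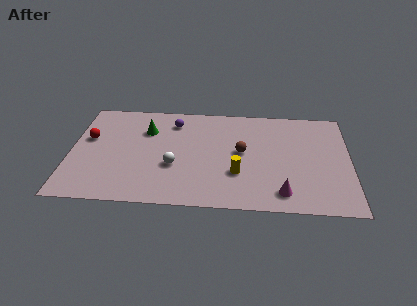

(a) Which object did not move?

the brown sphere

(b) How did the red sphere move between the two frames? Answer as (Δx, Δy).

(-1.9, 2.9)

The red sphere was at about (2.8, 2.3) and moved to about (0.9, 5.2).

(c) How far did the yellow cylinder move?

1.4

The yellow cylinder was near (7.3, 2.9) before and (8.7, 2.8) after, so it travelled √(1.4² + 0.1²) ≈ 1.4 units.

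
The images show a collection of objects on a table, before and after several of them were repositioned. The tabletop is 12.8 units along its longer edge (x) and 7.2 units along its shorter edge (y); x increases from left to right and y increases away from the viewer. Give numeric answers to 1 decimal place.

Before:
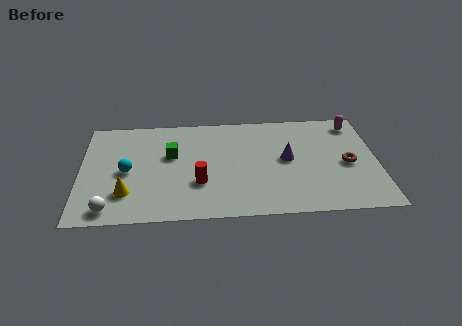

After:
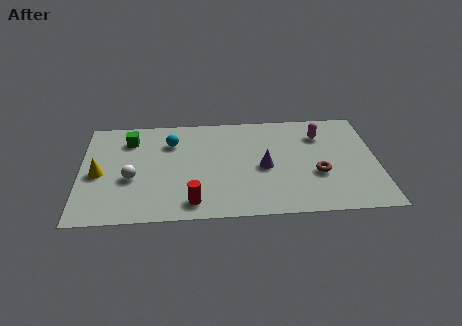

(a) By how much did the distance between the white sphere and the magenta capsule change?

-3.2

The distance was about 11.8 in the first image and 8.6 in the second, so they moved 3.2 units closer together.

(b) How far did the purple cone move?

1.1

From (8.9, 3.8) to (7.9, 3.3), the purple cone covered √(1.0² + 0.5²) ≈ 1.1 units.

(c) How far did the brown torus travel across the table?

1.4

The brown torus moved from about (11.5, 3.3) to (10.2, 2.7), a distance of √(1.3² + 0.6²) ≈ 1.4.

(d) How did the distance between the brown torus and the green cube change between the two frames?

+0.9

They were about 7.7 units apart before and 8.6 after — 0.9 units further apart.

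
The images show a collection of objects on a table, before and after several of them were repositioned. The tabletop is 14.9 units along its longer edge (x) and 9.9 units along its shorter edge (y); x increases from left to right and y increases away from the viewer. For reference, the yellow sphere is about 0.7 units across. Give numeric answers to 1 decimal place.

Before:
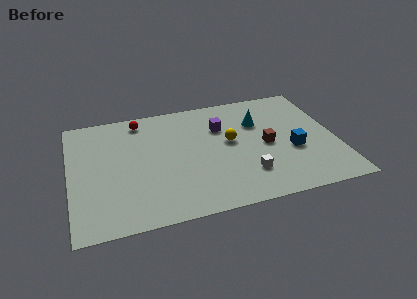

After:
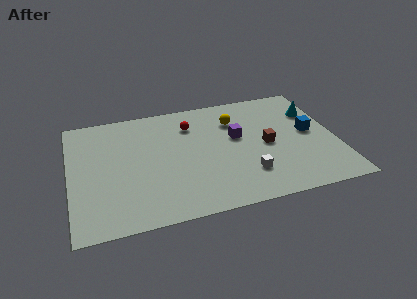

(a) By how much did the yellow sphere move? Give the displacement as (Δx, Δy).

(0.4, 1.8)

The yellow sphere was at about (9.0, 5.5) and moved to about (9.4, 7.3).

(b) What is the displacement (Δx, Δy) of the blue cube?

(1.1, 1.3)

The blue cube was at about (12.4, 3.9) and moved to about (13.5, 5.2).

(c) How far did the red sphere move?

3.0

The red sphere was near (4.1, 8.6) before and (6.9, 7.5) after, so it travelled √(2.8² + 1.1²) ≈ 3.0 units.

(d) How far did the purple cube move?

1.4

The purple cube moved from about (8.6, 6.9) to (9.4, 5.8), a distance of √(0.8² + 1.1²) ≈ 1.4.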